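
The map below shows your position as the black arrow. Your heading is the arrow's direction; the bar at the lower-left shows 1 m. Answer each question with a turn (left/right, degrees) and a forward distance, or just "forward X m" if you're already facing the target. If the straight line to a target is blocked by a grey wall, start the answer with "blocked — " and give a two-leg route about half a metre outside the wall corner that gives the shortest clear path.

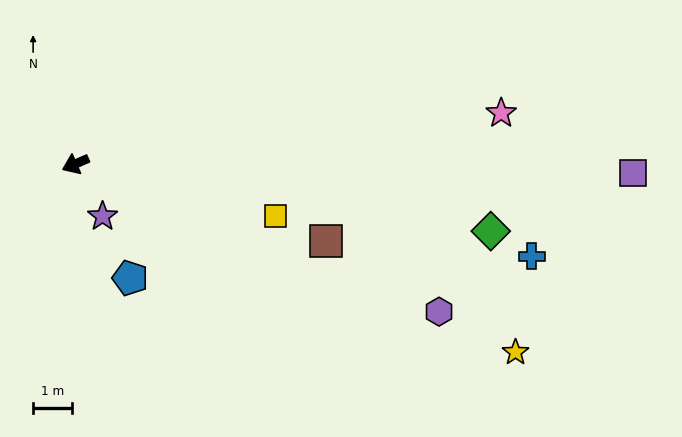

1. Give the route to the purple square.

turn left 155°, forward 14.2 m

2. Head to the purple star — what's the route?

turn left 94°, forward 1.5 m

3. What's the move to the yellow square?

turn left 142°, forward 5.3 m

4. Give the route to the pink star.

turn left 163°, forward 10.9 m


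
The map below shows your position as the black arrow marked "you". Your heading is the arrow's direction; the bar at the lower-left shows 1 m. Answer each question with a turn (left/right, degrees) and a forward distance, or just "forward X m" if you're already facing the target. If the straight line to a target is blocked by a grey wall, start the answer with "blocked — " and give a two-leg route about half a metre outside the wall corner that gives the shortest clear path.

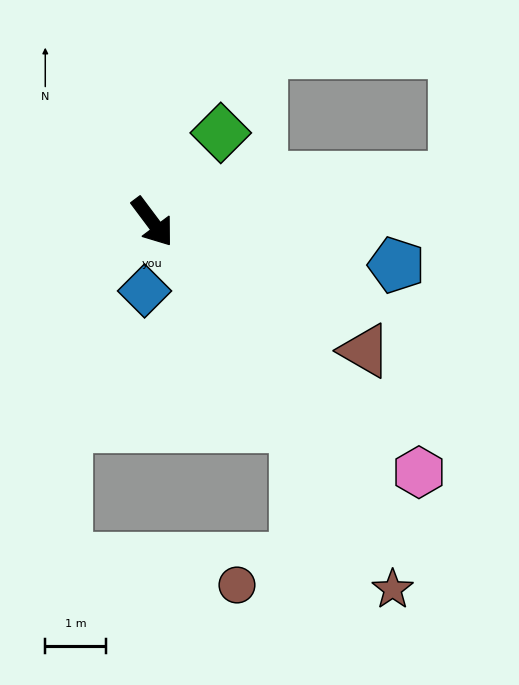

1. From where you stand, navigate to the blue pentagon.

turn left 43°, forward 4.1 m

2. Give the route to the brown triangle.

turn left 22°, forward 4.1 m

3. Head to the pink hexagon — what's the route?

turn left 10°, forward 6.0 m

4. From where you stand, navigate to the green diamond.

turn left 106°, forward 1.9 m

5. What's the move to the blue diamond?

turn right 43°, forward 1.1 m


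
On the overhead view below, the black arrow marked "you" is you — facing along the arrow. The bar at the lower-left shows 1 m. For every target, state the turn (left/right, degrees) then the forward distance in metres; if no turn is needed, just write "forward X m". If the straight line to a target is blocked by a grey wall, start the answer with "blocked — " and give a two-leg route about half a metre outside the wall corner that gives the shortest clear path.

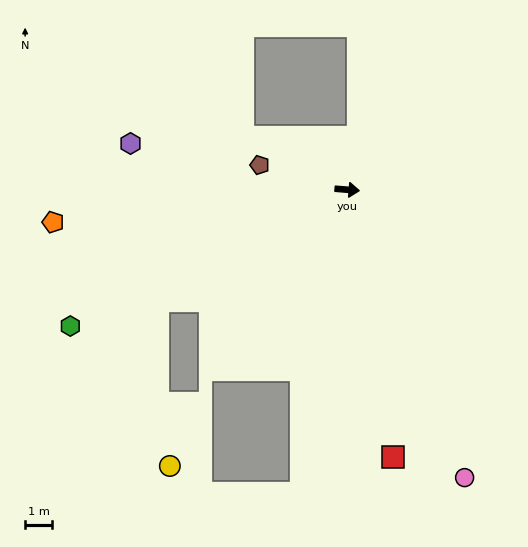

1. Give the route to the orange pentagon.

turn right 169°, forward 11.1 m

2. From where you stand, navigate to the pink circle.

turn right 63°, forward 11.6 m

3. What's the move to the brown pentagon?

turn left 169°, forward 3.4 m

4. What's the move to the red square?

turn right 76°, forward 10.2 m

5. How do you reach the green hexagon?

turn right 149°, forward 11.5 m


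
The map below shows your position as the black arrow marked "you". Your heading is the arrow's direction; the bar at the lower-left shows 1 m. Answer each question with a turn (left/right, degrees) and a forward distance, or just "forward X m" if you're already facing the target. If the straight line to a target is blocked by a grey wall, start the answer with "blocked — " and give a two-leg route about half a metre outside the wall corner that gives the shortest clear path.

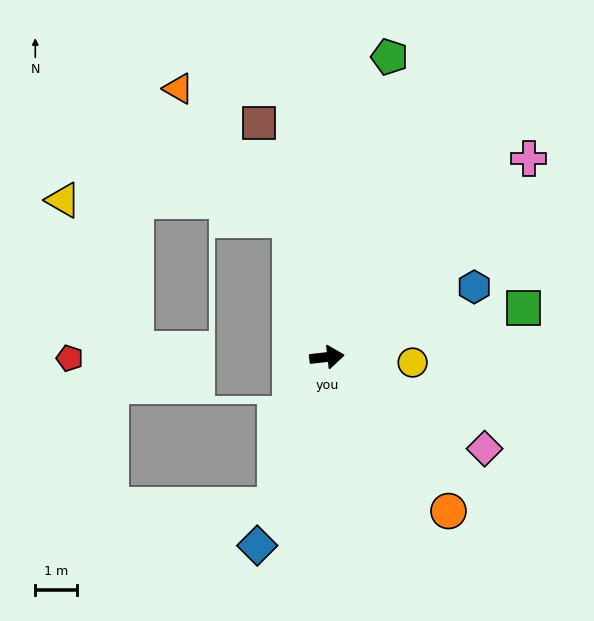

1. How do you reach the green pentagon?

turn left 72°, forward 7.3 m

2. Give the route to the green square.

turn left 8°, forward 4.8 m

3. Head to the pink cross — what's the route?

turn left 38°, forward 6.8 m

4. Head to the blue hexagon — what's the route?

turn left 19°, forward 3.9 m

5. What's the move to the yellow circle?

turn right 10°, forward 2.0 m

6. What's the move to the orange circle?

turn right 58°, forward 4.7 m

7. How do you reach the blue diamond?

turn right 117°, forward 4.8 m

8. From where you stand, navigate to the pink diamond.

turn right 37°, forward 4.3 m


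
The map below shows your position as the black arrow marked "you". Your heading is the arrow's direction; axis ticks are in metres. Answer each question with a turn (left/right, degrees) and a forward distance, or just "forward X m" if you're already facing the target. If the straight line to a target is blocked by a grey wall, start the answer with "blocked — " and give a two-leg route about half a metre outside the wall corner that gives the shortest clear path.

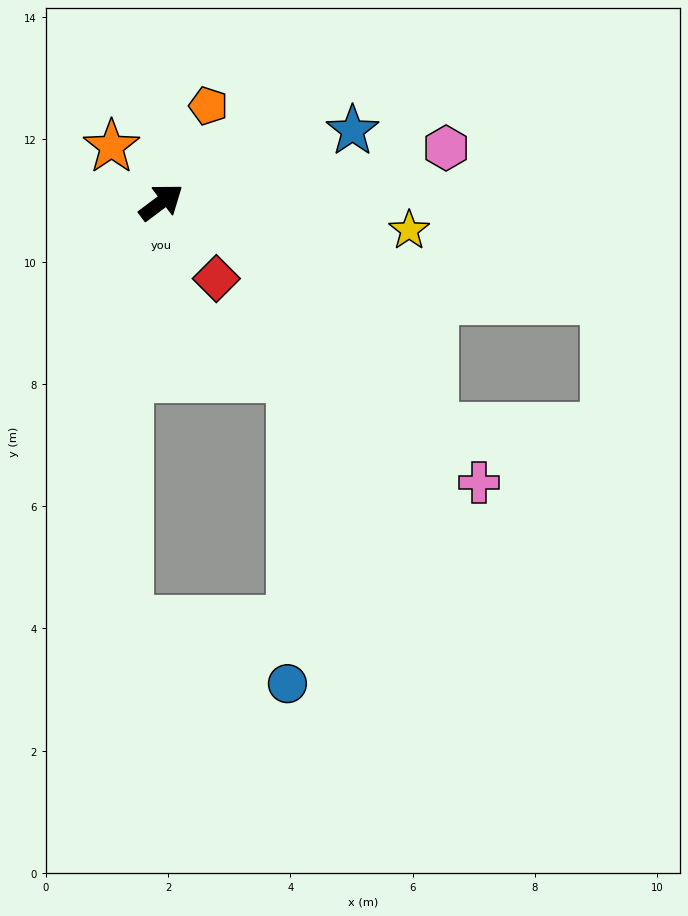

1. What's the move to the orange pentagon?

turn left 27°, forward 1.8 m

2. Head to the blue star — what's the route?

turn right 16°, forward 3.3 m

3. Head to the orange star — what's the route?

turn left 95°, forward 1.2 m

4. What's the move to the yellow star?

turn right 43°, forward 4.1 m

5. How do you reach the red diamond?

turn right 91°, forward 1.5 m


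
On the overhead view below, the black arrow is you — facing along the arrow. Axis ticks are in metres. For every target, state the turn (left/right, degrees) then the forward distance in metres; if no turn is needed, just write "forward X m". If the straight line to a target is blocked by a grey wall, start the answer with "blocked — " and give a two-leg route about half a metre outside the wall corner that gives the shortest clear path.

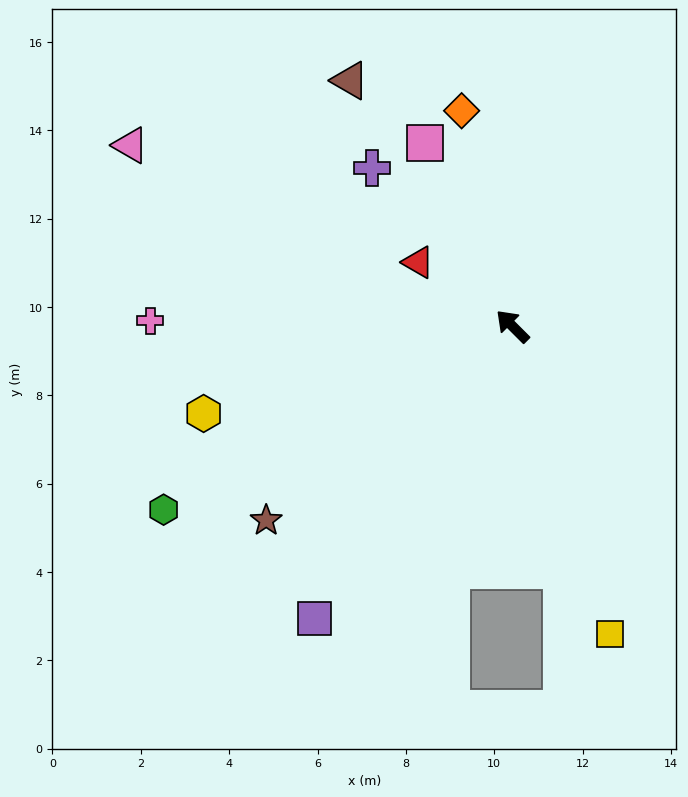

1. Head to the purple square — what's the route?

turn left 101°, forward 8.0 m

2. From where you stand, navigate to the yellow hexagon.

turn left 61°, forward 7.3 m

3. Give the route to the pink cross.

turn left 44°, forward 8.2 m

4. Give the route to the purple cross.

turn right 3°, forward 4.8 m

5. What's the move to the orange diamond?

turn right 32°, forward 5.0 m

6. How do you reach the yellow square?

turn left 153°, forward 7.3 m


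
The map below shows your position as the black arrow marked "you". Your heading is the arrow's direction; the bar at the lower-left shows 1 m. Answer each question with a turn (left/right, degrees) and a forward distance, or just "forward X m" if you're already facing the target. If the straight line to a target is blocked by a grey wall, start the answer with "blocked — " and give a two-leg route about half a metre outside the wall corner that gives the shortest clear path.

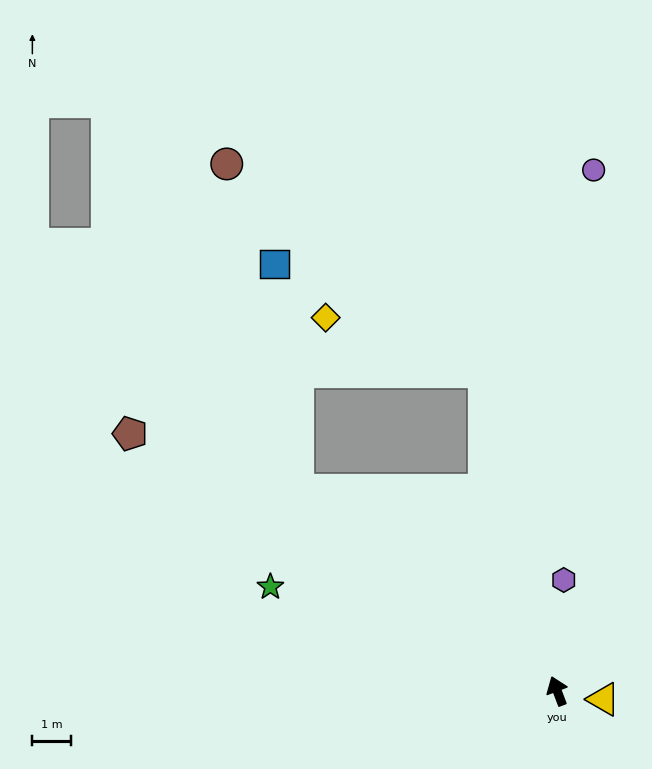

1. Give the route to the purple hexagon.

turn right 24°, forward 2.9 m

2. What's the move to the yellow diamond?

blocked — turn right 8°, forward 8.4 m, then turn left 59°, forward 4.3 m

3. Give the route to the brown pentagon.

turn left 38°, forward 12.8 m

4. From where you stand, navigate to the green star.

turn left 49°, forward 7.8 m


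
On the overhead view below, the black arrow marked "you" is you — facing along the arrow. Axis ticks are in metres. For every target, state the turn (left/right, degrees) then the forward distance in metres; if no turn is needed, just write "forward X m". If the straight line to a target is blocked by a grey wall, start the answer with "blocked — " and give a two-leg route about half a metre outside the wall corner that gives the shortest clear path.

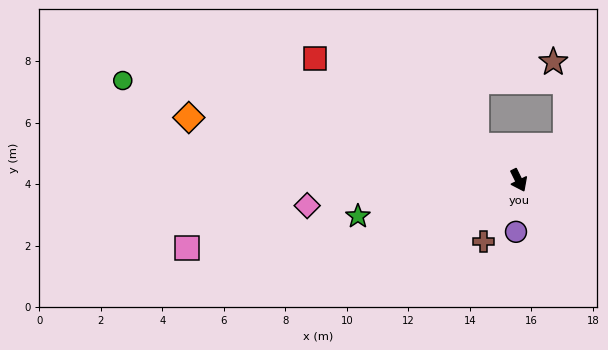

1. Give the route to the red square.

turn right 147°, forward 7.7 m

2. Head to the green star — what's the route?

turn right 104°, forward 5.4 m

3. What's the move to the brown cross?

turn right 56°, forward 2.3 m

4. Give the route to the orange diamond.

turn right 127°, forward 10.9 m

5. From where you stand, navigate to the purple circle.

turn right 29°, forward 1.7 m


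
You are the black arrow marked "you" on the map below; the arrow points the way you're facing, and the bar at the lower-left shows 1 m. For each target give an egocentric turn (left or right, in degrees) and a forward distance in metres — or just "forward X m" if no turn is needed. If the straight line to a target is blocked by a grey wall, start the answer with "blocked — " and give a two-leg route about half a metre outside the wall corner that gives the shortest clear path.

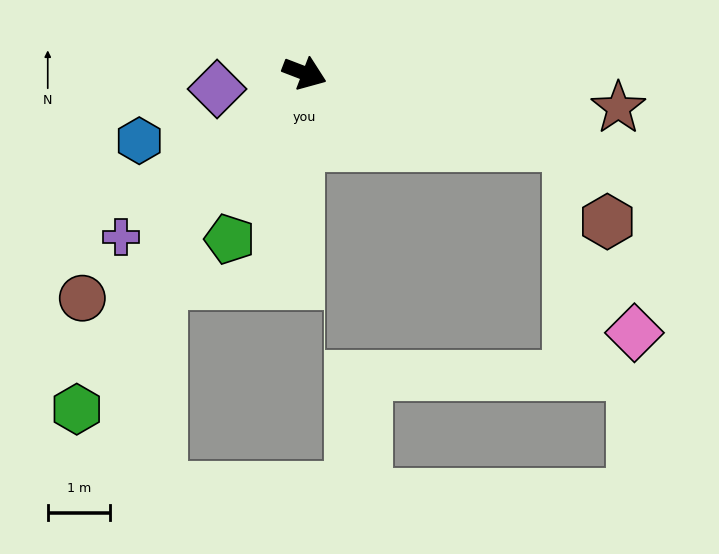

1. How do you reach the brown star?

turn left 15°, forward 5.0 m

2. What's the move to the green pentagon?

turn right 93°, forward 2.9 m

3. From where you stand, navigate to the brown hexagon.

blocked — turn left 6°, forward 4.4 m, then turn right 48°, forward 1.4 m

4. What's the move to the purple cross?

turn right 117°, forward 3.9 m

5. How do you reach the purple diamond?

turn right 149°, forward 1.4 m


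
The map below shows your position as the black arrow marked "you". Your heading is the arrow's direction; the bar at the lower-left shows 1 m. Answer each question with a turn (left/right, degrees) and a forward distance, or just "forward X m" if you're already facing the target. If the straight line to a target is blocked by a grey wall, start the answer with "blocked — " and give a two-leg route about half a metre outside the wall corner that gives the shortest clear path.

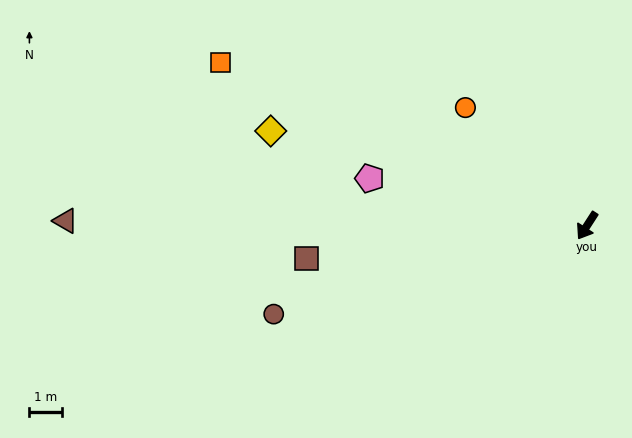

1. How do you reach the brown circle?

turn right 41°, forward 9.8 m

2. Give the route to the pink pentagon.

turn right 69°, forward 6.7 m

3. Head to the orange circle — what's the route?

turn right 101°, forward 5.1 m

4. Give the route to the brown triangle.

turn right 58°, forward 15.8 m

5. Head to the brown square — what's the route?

turn right 51°, forward 8.5 m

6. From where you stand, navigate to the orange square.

turn right 81°, forward 12.1 m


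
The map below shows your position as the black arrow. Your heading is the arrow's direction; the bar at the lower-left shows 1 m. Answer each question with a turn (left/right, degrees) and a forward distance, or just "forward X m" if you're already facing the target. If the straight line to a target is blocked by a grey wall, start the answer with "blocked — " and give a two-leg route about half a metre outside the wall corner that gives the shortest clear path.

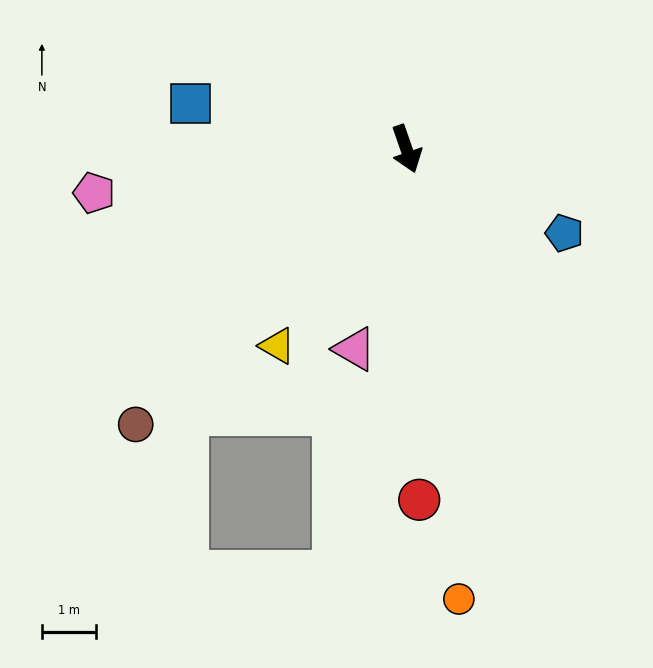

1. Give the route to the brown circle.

turn right 64°, forward 7.1 m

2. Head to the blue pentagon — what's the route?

turn left 43°, forward 3.3 m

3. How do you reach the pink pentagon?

turn right 101°, forward 5.8 m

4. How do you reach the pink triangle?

turn right 34°, forward 3.8 m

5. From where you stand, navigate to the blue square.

turn right 121°, forward 4.0 m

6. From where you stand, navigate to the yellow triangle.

turn right 52°, forward 4.3 m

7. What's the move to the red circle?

turn right 17°, forward 6.4 m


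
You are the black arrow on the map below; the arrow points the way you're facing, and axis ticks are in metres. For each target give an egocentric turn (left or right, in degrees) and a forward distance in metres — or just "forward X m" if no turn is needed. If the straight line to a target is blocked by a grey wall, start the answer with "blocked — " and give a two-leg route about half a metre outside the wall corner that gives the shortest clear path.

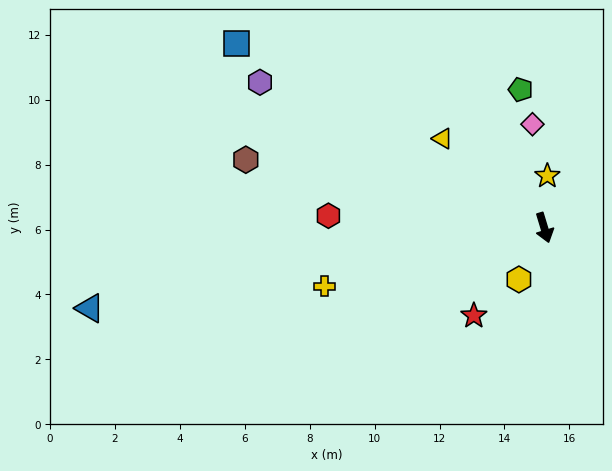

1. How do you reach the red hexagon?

turn right 110°, forward 6.7 m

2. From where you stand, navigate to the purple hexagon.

turn right 134°, forward 9.8 m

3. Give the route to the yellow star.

turn left 160°, forward 1.6 m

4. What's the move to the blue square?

turn right 138°, forward 11.1 m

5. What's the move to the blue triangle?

turn right 97°, forward 14.2 m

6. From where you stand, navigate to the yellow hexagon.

turn right 43°, forward 1.8 m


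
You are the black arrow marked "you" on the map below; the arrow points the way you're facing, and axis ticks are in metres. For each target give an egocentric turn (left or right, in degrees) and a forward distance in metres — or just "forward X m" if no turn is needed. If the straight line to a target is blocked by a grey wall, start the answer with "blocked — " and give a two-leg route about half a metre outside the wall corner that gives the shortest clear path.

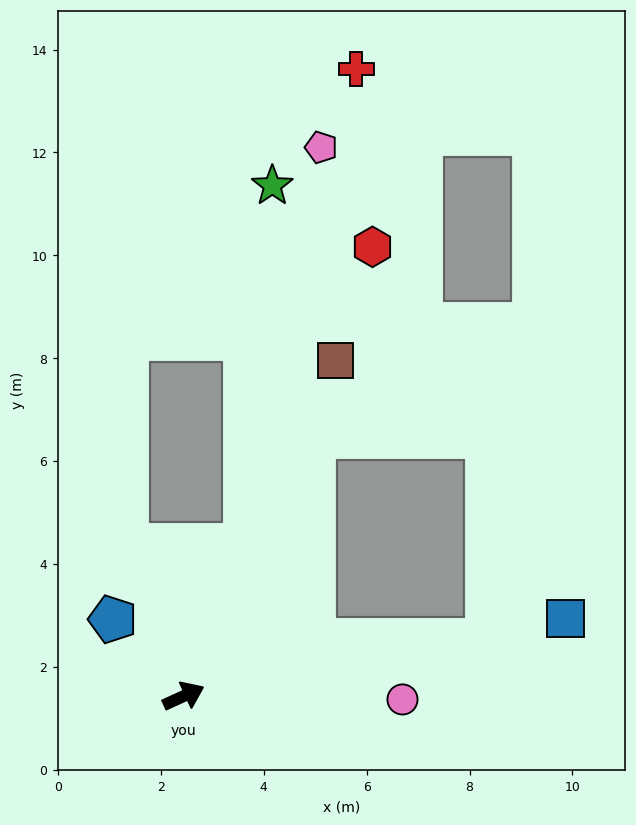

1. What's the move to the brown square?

turn left 41°, forward 7.2 m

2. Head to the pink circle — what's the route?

turn right 25°, forward 4.3 m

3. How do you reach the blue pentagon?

turn left 108°, forward 2.0 m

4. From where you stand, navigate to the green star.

blocked — turn left 43°, forward 3.2 m, then turn left 18°, forward 7.0 m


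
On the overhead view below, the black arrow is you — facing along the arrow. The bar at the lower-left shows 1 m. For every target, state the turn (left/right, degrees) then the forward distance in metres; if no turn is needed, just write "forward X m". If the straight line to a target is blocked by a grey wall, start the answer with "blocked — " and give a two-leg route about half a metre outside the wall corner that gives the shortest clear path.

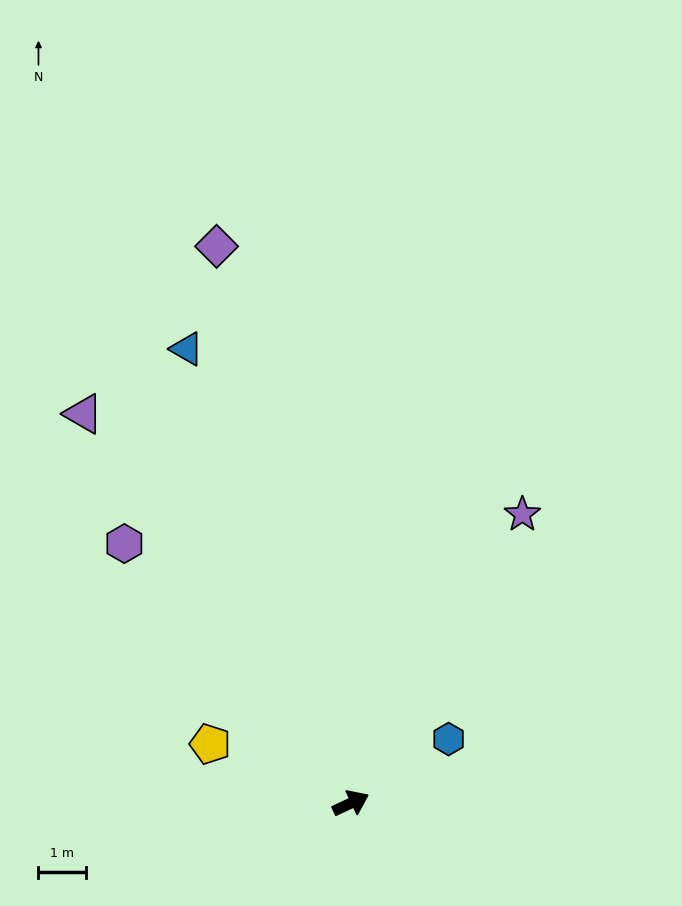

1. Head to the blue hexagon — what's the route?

turn left 8°, forward 2.5 m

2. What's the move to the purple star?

turn left 34°, forward 7.1 m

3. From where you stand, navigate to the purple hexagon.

turn left 106°, forward 7.3 m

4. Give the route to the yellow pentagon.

turn left 132°, forward 3.2 m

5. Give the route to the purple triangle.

turn left 99°, forward 10.0 m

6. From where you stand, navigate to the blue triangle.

turn left 85°, forward 10.2 m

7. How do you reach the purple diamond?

turn left 78°, forward 12.1 m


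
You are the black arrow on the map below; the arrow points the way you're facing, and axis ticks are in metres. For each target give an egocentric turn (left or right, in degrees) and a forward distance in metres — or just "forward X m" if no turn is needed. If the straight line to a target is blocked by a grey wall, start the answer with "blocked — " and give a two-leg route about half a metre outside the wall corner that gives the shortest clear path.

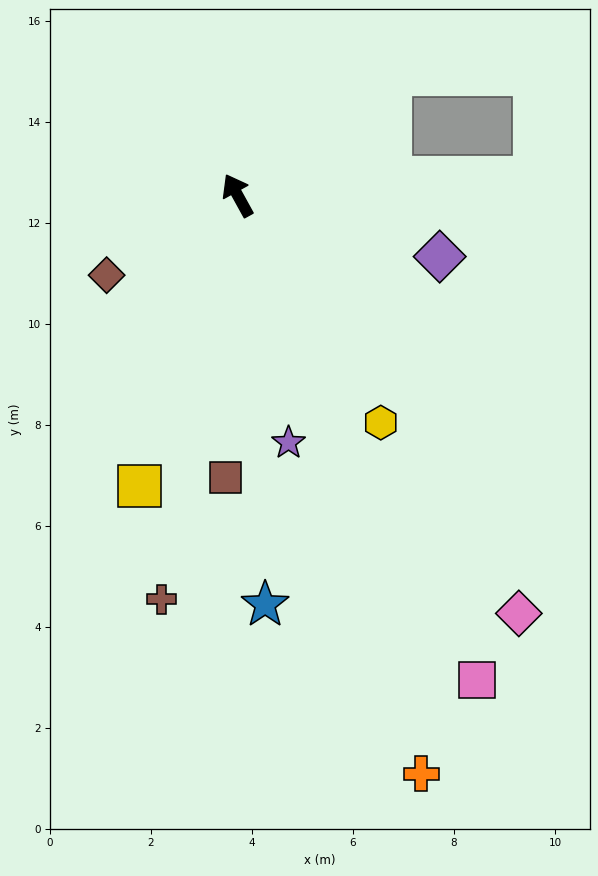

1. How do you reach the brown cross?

turn left 140°, forward 8.1 m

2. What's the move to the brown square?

turn left 149°, forward 5.6 m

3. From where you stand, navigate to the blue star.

turn left 155°, forward 8.1 m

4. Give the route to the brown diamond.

turn left 92°, forward 3.0 m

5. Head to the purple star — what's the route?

turn left 163°, forward 5.0 m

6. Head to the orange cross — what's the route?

turn left 169°, forward 12.0 m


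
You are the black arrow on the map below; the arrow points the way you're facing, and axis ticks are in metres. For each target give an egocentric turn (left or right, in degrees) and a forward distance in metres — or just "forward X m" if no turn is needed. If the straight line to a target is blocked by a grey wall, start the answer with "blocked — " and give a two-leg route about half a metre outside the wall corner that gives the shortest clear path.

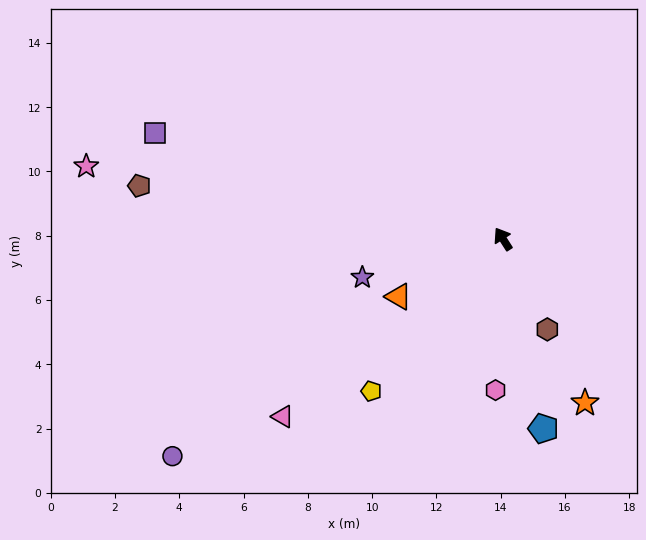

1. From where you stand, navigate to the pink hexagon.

turn left 145°, forward 4.7 m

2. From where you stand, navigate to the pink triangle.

turn left 96°, forward 8.8 m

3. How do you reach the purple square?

turn left 40°, forward 11.3 m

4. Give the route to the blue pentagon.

turn left 159°, forward 6.0 m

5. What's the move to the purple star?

turn left 73°, forward 4.5 m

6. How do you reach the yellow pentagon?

turn left 107°, forward 6.3 m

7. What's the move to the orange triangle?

turn left 86°, forward 3.7 m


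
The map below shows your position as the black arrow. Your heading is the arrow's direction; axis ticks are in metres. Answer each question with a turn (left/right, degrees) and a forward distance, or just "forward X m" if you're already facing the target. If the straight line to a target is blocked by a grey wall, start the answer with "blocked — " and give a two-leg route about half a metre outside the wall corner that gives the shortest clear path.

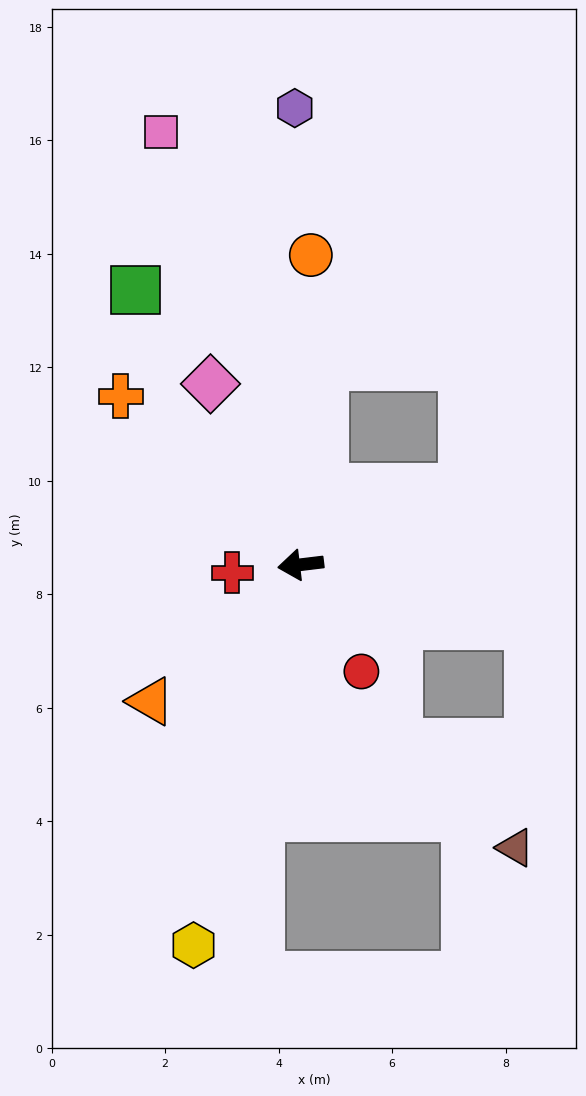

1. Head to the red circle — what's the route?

turn left 113°, forward 2.2 m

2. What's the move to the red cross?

forward 1.2 m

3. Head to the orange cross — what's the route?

turn right 50°, forward 4.3 m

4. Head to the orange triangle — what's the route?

turn left 35°, forward 3.6 m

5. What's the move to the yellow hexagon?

turn left 67°, forward 7.0 m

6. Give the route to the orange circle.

turn right 99°, forward 5.5 m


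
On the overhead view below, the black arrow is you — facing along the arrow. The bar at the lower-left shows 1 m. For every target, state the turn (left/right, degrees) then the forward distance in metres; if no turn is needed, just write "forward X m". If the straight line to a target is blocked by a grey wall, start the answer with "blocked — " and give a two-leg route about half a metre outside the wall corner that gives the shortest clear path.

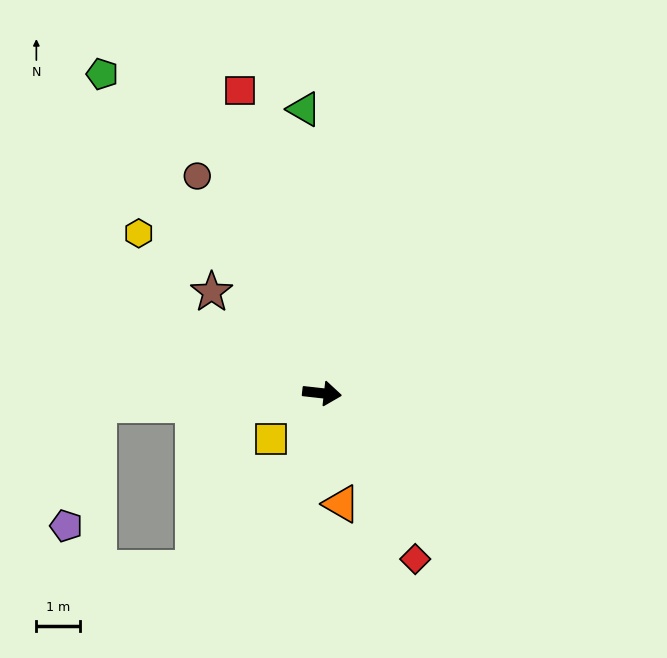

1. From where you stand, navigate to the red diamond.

turn right 54°, forward 4.3 m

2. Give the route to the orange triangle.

turn right 74°, forward 2.6 m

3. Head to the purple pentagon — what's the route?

blocked — turn right 171°, forward 5.1 m, then turn left 73°, forward 2.9 m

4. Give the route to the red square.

turn left 112°, forward 7.2 m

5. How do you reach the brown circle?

turn left 126°, forward 5.7 m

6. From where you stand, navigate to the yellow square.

turn right 132°, forward 1.6 m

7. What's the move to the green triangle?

turn left 100°, forward 6.5 m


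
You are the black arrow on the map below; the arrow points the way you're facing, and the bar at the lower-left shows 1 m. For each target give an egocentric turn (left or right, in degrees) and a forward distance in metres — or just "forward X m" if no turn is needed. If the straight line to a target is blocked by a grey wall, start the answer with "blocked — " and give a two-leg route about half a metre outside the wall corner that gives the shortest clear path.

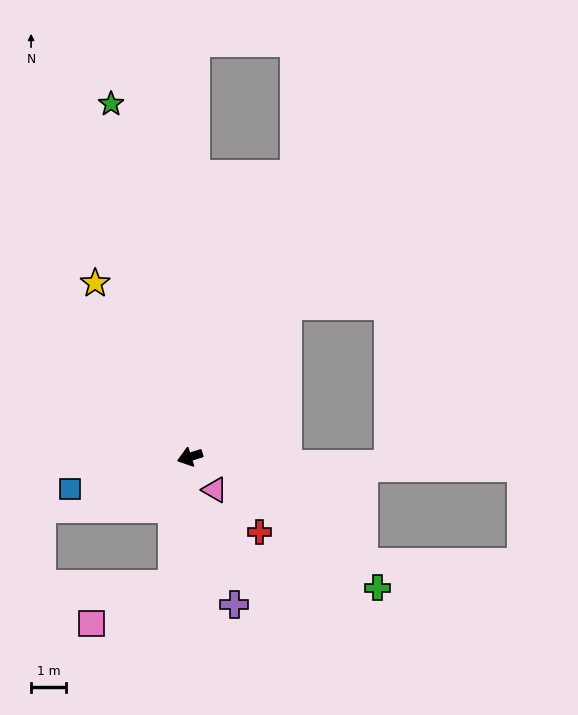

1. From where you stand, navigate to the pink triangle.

turn left 109°, forward 1.2 m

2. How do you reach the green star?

turn right 95°, forward 10.2 m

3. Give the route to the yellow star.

turn right 79°, forward 5.6 m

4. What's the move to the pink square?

blocked — turn left 65°, forward 3.7 m, then turn right 58°, forward 2.5 m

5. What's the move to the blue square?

turn right 3°, forward 3.5 m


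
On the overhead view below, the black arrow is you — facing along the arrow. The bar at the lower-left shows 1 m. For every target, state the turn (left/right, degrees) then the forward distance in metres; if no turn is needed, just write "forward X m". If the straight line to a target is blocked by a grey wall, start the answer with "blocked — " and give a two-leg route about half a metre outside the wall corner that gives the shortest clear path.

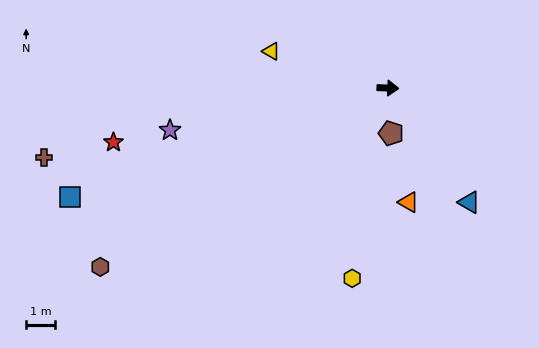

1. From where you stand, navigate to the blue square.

turn right 159°, forward 11.8 m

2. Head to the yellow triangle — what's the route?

turn left 165°, forward 4.3 m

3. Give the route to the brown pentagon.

turn right 84°, forward 1.6 m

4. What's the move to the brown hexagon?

turn right 146°, forward 11.9 m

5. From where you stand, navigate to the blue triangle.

turn right 52°, forward 4.9 m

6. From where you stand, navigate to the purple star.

turn right 167°, forward 7.8 m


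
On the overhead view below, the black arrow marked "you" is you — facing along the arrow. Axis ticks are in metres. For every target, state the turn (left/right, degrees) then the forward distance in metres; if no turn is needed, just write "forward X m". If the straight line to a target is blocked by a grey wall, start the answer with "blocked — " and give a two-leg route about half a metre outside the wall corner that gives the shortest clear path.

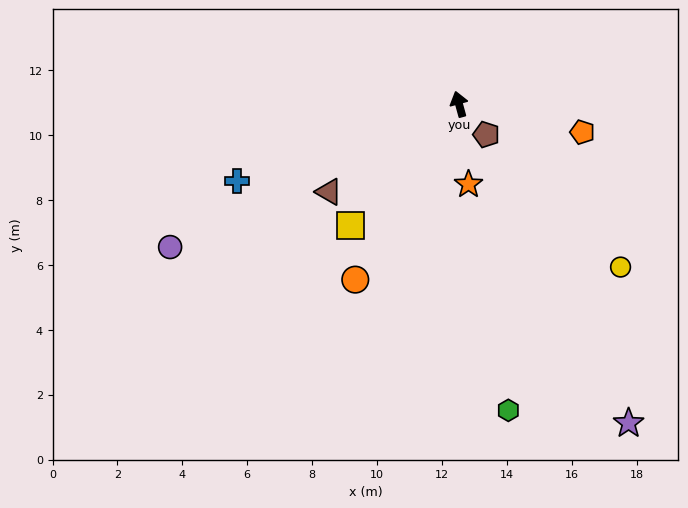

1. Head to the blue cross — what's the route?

turn left 94°, forward 7.2 m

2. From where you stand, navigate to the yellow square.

turn left 123°, forward 5.0 m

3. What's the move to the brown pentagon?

turn right 153°, forward 1.3 m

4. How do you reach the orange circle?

turn left 134°, forward 6.3 m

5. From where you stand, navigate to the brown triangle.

turn left 109°, forward 4.8 m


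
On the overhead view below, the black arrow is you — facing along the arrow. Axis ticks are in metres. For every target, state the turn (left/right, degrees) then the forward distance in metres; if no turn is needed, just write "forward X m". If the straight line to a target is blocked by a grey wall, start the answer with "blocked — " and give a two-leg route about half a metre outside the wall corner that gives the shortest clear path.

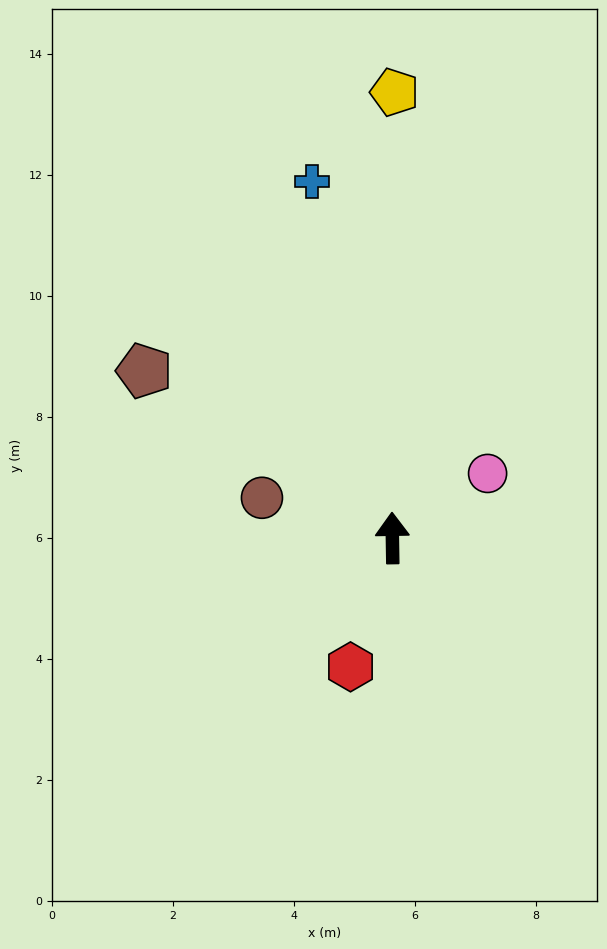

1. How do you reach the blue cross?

turn left 12°, forward 6.0 m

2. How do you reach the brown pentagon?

turn left 55°, forward 4.9 m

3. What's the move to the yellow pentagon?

forward 7.4 m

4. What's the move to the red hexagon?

turn left 161°, forward 2.2 m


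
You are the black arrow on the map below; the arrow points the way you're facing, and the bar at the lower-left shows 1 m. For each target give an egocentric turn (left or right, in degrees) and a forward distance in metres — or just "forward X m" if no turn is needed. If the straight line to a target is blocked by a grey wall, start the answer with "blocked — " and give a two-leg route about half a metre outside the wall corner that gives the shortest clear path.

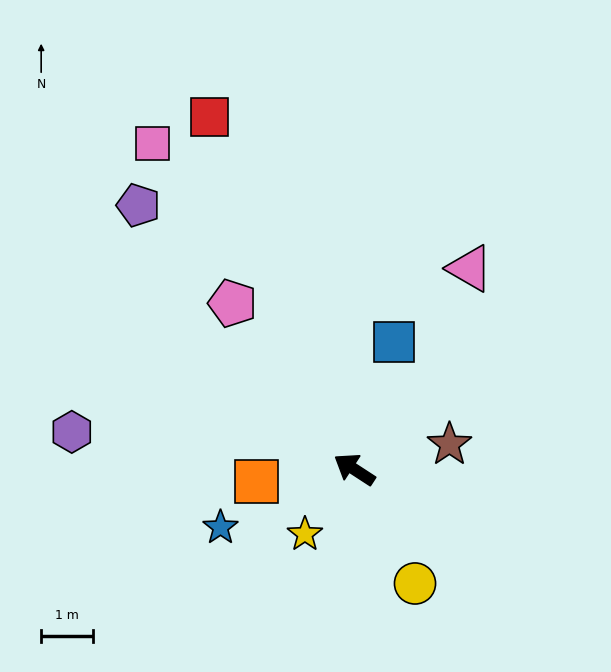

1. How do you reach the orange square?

turn left 40°, forward 1.9 m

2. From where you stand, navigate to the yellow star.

turn left 86°, forward 1.6 m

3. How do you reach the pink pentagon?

turn right 21°, forward 4.0 m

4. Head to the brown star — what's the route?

turn right 132°, forward 1.9 m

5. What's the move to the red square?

turn right 35°, forward 7.3 m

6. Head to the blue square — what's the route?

turn right 74°, forward 2.6 m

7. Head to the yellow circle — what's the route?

turn left 151°, forward 2.5 m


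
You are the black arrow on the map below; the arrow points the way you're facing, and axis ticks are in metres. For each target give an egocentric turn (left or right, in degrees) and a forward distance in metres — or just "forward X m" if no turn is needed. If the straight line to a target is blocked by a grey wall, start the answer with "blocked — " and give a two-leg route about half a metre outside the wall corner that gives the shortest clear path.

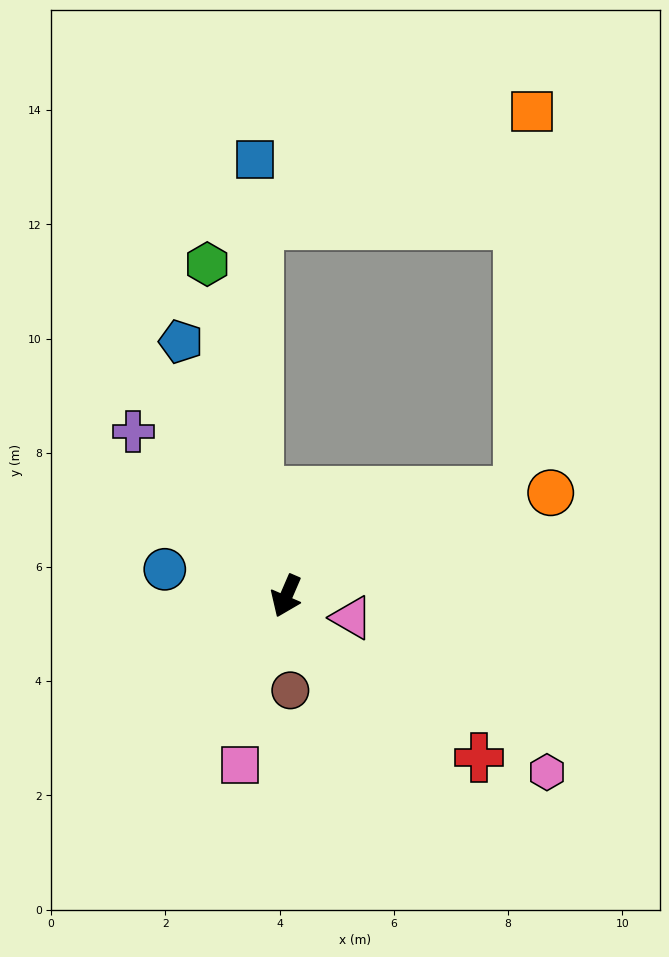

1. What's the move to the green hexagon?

turn right 143°, forward 6.0 m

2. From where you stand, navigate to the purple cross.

turn right 114°, forward 3.9 m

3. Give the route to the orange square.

blocked — turn left 138°, forward 4.5 m, then turn left 63°, forward 6.6 m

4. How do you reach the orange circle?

turn left 135°, forward 5.0 m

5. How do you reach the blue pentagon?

turn right 134°, forward 4.8 m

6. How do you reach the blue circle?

turn right 79°, forward 2.2 m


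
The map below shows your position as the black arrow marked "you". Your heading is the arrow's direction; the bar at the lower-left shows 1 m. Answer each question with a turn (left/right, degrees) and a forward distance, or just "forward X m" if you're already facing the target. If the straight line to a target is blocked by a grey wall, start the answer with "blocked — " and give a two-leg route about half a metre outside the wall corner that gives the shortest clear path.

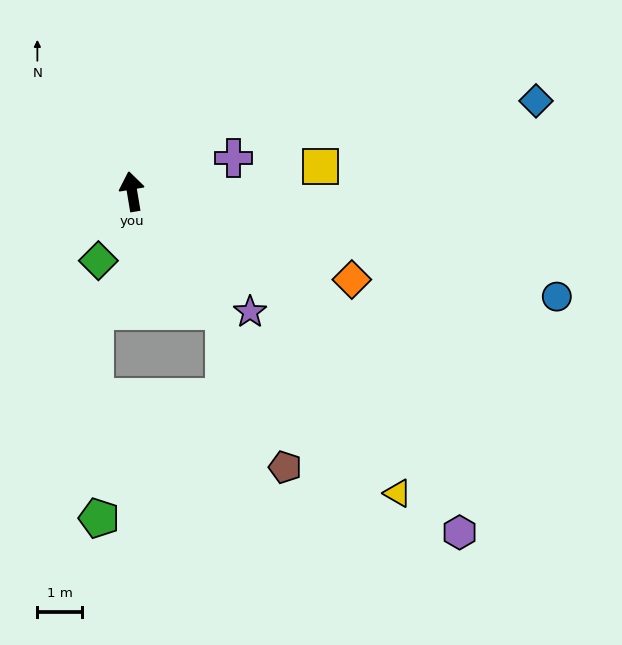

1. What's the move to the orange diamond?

turn right 121°, forward 5.3 m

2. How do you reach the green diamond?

turn left 145°, forward 1.7 m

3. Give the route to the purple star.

turn right 145°, forward 3.8 m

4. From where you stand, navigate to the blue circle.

turn right 113°, forward 9.8 m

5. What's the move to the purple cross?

turn right 81°, forward 2.4 m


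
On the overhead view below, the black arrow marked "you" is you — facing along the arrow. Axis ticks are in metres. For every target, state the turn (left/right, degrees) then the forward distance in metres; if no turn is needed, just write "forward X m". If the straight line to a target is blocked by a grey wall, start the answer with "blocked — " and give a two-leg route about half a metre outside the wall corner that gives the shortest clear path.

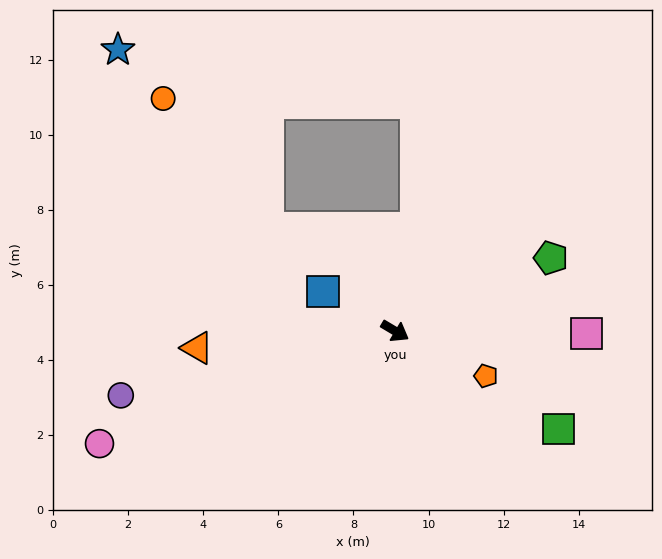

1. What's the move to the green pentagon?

turn left 56°, forward 4.6 m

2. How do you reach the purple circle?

turn right 136°, forward 7.5 m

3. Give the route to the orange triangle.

turn right 144°, forward 5.3 m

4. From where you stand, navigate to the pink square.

turn left 30°, forward 5.1 m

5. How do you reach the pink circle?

turn right 128°, forward 8.4 m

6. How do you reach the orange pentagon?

turn left 4°, forward 2.7 m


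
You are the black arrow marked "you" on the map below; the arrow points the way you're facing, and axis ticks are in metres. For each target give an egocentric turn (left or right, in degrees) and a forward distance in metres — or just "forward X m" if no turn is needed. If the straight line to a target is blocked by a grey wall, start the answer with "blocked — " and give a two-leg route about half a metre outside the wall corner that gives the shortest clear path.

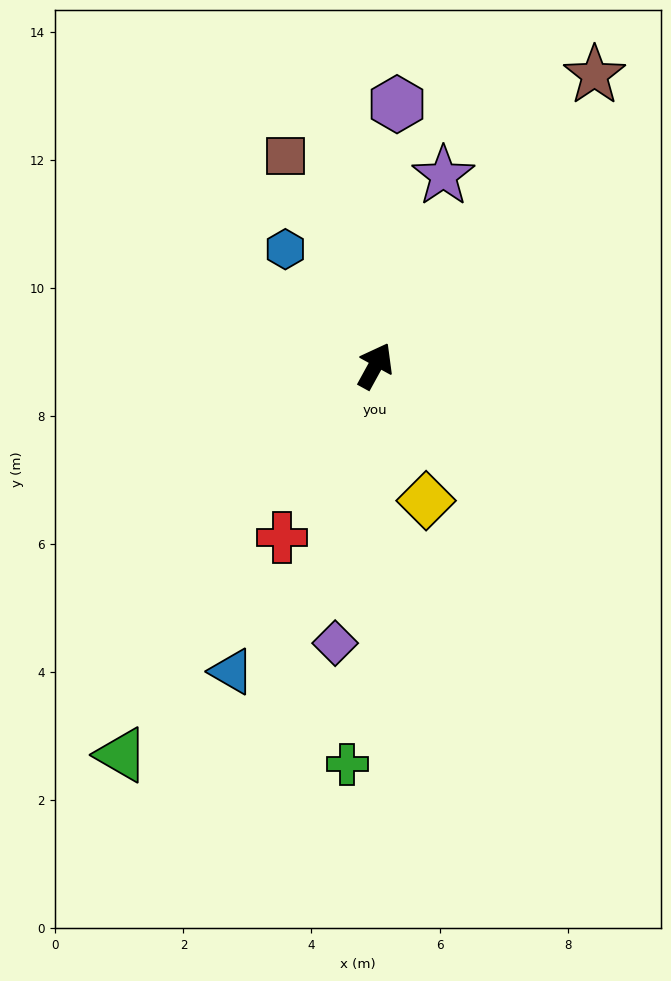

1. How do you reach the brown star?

turn right 8°, forward 5.7 m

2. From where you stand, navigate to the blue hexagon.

turn left 66°, forward 2.3 m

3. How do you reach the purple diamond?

turn right 159°, forward 4.4 m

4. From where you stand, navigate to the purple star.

turn left 9°, forward 3.2 m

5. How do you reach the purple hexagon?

turn left 24°, forward 4.1 m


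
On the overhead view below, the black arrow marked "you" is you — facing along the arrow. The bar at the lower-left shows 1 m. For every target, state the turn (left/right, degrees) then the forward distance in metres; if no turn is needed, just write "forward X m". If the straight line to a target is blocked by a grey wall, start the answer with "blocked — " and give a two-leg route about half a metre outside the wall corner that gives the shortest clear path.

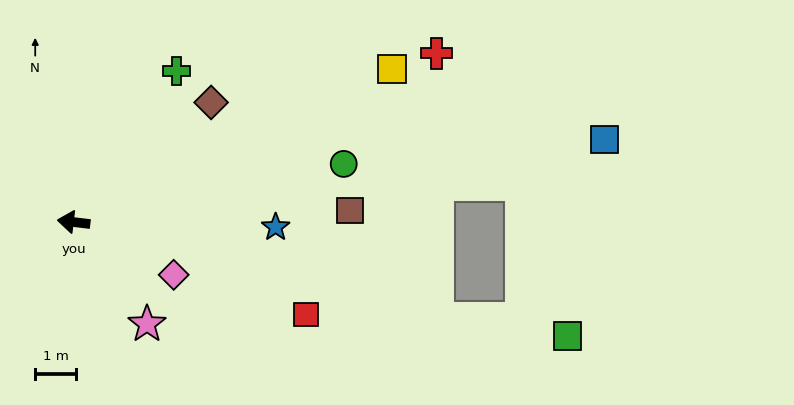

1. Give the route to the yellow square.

turn right 147°, forward 8.6 m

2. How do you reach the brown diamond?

turn right 132°, forward 4.5 m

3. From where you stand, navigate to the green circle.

turn right 161°, forward 6.7 m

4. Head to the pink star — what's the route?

turn left 133°, forward 3.1 m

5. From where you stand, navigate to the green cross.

turn right 117°, forward 4.5 m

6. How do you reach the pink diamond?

turn left 159°, forward 2.8 m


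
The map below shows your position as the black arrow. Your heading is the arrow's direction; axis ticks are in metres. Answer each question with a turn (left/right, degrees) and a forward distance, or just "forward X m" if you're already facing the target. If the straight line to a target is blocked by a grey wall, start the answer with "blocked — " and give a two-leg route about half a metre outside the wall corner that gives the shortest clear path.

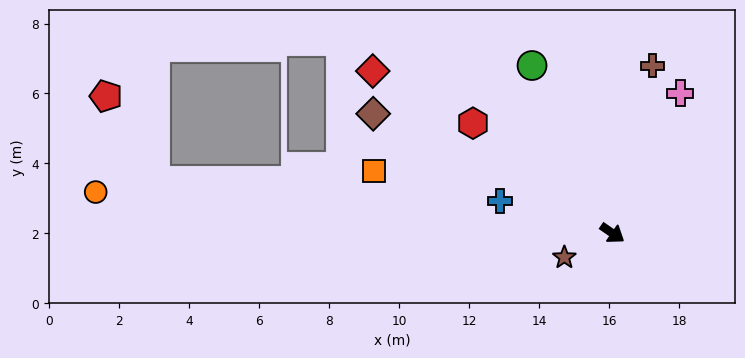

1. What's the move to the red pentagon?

blocked — turn right 152°, forward 13.2 m, then turn right 53°, forward 2.8 m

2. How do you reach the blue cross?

turn right 161°, forward 3.3 m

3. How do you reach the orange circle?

turn right 150°, forward 14.8 m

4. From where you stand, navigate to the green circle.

turn left 150°, forward 5.3 m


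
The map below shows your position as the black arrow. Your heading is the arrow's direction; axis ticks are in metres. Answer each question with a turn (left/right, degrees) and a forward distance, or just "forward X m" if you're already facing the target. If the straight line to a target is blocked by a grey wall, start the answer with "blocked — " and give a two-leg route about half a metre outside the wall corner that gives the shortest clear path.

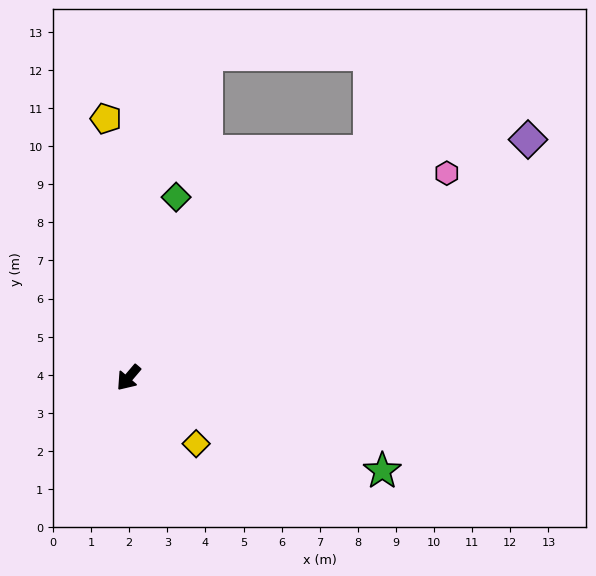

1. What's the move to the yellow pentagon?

turn right 135°, forward 6.8 m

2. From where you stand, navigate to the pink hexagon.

turn left 163°, forward 9.9 m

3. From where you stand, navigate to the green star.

turn left 110°, forward 7.1 m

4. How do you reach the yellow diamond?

turn left 86°, forward 2.5 m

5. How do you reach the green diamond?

turn right 154°, forward 4.9 m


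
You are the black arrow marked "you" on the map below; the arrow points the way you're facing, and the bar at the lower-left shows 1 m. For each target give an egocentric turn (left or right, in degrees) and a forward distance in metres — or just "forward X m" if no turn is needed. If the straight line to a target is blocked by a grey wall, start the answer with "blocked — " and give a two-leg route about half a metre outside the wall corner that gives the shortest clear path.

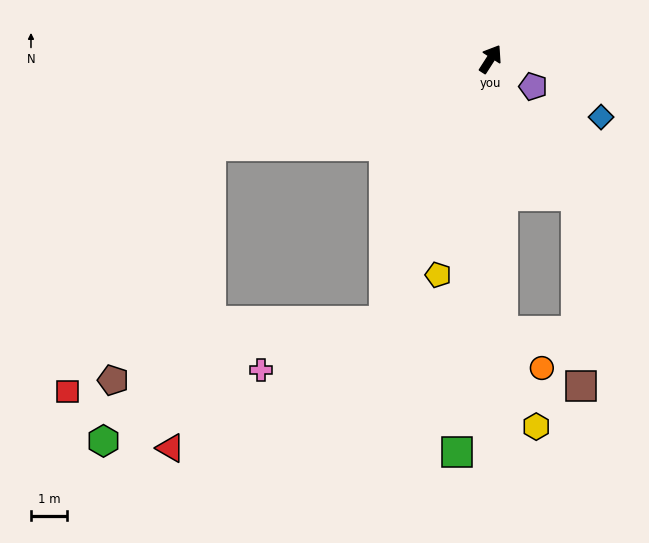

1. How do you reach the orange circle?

blocked — turn right 145°, forward 7.6 m, then turn left 44°, forward 1.5 m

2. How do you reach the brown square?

blocked — turn right 115°, forward 4.5 m, then turn right 31°, forward 5.3 m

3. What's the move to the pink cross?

blocked — turn right 169°, forward 7.8 m, then turn right 47°, forward 3.7 m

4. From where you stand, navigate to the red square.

blocked — turn left 140°, forward 8.1 m, then turn left 42°, forward 7.9 m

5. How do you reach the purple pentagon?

turn right 90°, forward 1.4 m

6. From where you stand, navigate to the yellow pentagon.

turn right 161°, forward 6.2 m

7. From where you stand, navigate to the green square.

turn right 152°, forward 10.9 m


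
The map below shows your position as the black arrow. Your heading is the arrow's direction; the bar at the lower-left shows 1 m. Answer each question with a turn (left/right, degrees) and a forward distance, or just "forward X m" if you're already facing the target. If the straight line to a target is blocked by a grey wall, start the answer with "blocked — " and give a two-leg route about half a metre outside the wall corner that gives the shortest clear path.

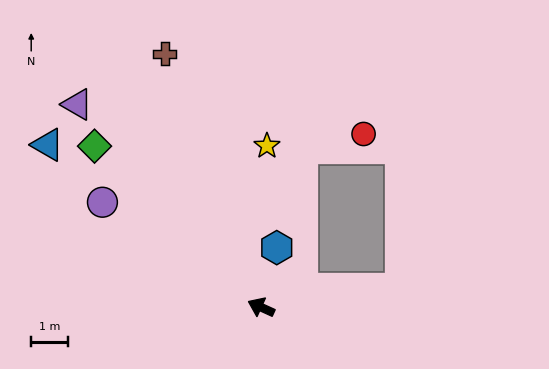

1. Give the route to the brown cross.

turn right 45°, forward 7.3 m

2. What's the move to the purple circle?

turn right 9°, forward 5.1 m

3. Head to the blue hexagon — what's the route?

turn right 80°, forward 1.7 m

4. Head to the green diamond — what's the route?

turn right 20°, forward 6.2 m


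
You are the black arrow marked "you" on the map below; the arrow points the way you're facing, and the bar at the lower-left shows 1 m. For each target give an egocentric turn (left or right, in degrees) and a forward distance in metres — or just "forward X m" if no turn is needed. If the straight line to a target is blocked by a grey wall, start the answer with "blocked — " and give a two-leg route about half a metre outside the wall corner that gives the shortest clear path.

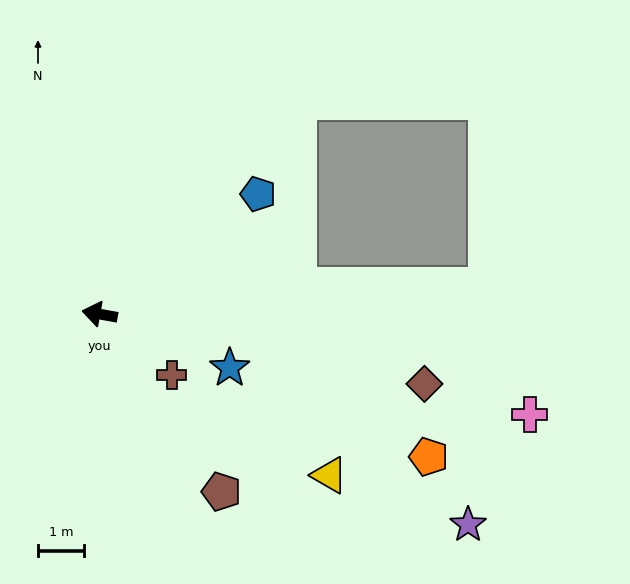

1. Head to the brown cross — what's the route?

turn left 150°, forward 2.0 m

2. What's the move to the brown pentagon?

turn left 135°, forward 4.7 m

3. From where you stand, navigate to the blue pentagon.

turn right 133°, forward 4.3 m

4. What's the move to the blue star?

turn left 168°, forward 3.0 m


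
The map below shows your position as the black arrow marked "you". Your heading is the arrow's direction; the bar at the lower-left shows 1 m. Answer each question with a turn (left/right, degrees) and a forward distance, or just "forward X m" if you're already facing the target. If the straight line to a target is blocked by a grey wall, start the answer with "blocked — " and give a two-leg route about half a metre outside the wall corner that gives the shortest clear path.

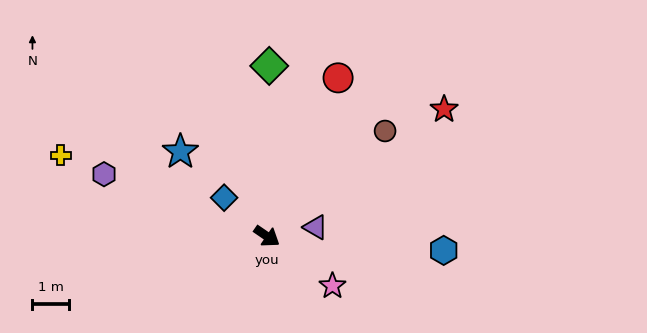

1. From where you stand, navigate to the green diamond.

turn left 124°, forward 4.7 m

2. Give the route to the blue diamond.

turn left 172°, forward 1.6 m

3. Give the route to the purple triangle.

turn left 45°, forward 1.4 m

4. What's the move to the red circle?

turn left 100°, forward 4.8 m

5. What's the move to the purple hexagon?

turn right 166°, forward 4.8 m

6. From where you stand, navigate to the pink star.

turn right 3°, forward 2.3 m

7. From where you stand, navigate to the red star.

turn left 70°, forward 6.0 m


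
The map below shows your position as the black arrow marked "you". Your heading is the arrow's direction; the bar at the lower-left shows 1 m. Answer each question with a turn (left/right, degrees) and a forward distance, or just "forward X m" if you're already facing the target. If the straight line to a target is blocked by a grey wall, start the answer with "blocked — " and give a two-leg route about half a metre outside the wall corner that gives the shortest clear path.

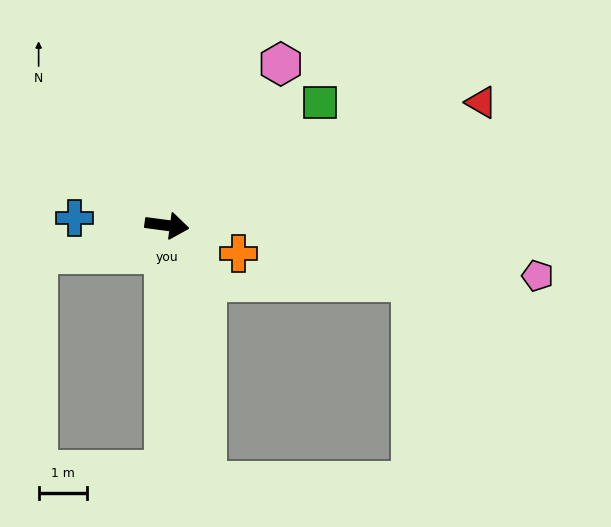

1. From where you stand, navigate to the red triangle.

turn left 29°, forward 7.0 m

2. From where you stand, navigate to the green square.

turn left 46°, forward 4.1 m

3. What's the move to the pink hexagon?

turn left 62°, forward 4.1 m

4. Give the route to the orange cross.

turn right 14°, forward 1.6 m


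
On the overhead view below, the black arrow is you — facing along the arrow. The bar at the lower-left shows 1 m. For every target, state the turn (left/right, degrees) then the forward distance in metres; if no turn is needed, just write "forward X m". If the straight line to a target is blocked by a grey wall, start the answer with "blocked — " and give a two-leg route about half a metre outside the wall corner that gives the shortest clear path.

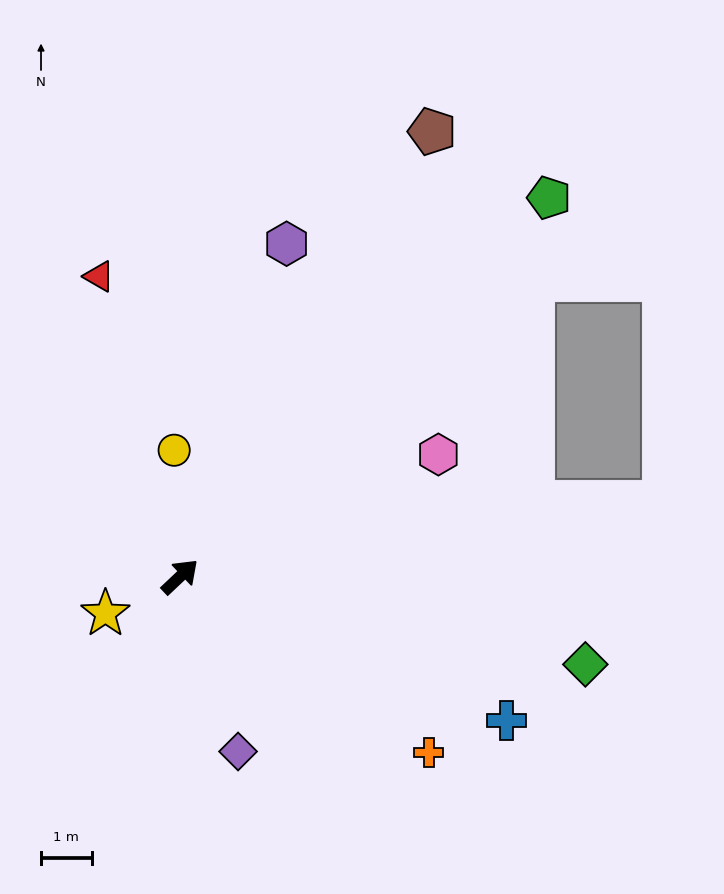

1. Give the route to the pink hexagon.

turn right 18°, forward 5.7 m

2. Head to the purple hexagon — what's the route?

turn left 29°, forward 6.9 m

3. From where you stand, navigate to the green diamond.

turn right 56°, forward 8.2 m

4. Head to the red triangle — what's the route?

turn left 62°, forward 6.2 m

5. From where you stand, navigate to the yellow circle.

turn left 49°, forward 2.5 m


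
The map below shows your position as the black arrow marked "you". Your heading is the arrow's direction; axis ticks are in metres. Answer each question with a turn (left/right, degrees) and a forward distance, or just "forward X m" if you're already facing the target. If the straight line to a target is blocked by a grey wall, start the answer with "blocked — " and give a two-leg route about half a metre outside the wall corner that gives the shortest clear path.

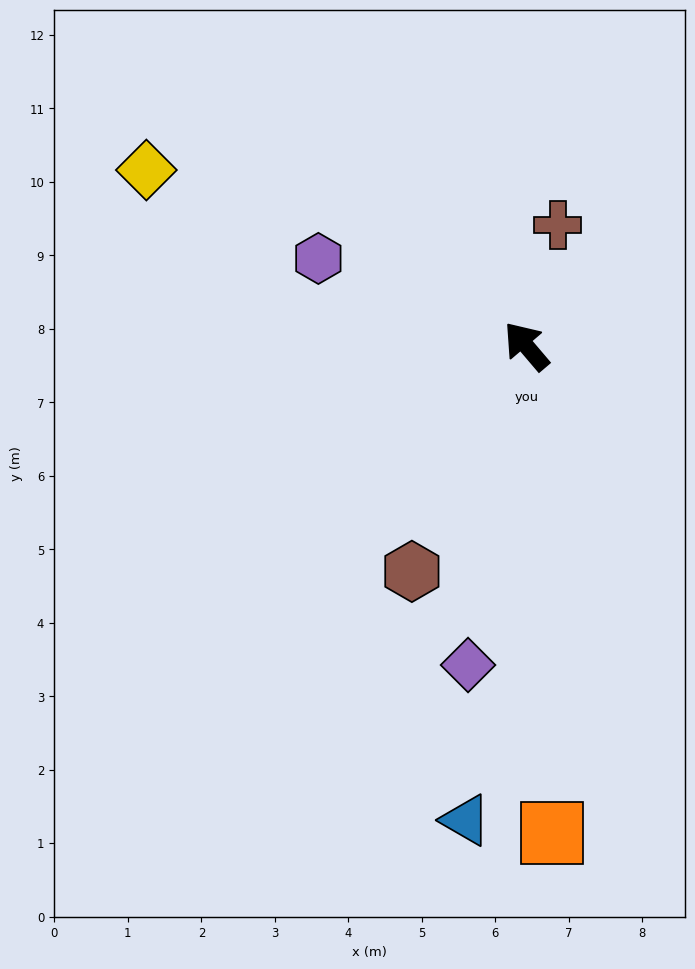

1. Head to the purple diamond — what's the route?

turn left 129°, forward 4.4 m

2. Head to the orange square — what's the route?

turn left 143°, forward 6.6 m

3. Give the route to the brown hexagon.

turn left 113°, forward 3.4 m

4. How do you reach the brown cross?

turn right 55°, forward 1.7 m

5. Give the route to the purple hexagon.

turn left 27°, forward 3.1 m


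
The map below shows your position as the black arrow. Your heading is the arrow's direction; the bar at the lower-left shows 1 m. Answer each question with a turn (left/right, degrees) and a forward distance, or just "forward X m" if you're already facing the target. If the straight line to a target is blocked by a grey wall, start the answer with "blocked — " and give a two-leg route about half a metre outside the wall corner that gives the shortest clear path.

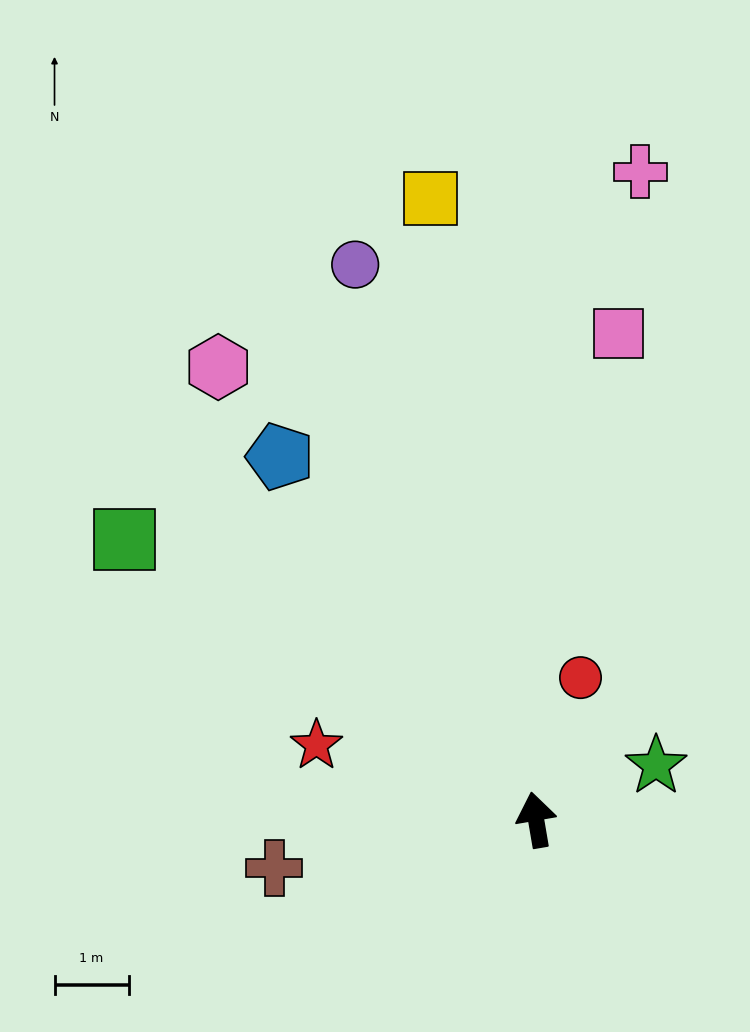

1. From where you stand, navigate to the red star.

turn left 62°, forward 3.1 m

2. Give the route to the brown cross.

turn left 91°, forward 3.6 m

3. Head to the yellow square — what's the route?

forward 8.5 m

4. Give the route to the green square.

turn left 46°, forward 6.7 m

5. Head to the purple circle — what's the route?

turn left 8°, forward 7.9 m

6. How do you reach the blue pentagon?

turn left 26°, forward 6.0 m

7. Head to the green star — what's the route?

turn right 75°, forward 1.8 m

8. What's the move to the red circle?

turn right 27°, forward 2.0 m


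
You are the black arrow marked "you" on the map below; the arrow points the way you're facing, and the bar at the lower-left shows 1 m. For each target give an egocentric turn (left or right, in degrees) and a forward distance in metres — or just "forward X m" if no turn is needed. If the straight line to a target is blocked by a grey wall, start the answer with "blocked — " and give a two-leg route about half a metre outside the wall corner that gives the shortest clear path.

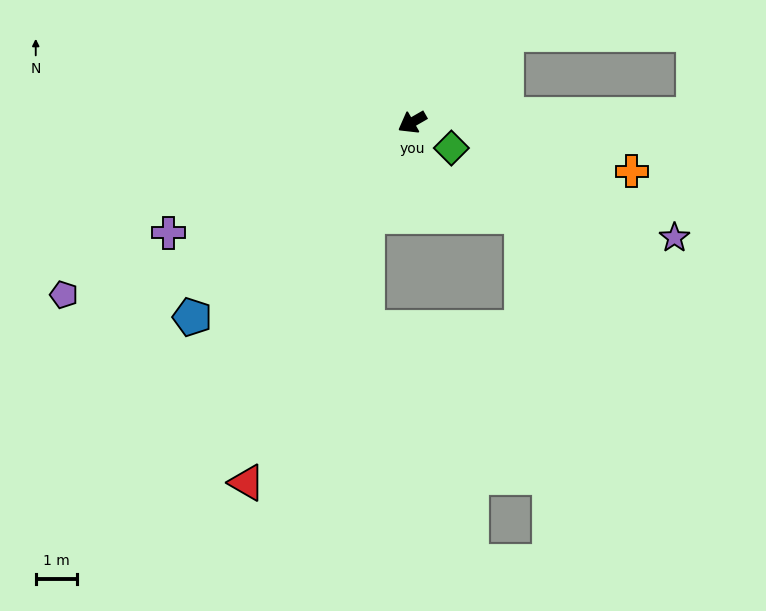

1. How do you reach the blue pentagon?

turn left 12°, forward 7.2 m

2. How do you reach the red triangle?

turn left 35°, forward 9.7 m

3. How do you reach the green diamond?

turn left 117°, forward 1.1 m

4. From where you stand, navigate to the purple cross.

turn right 5°, forward 6.5 m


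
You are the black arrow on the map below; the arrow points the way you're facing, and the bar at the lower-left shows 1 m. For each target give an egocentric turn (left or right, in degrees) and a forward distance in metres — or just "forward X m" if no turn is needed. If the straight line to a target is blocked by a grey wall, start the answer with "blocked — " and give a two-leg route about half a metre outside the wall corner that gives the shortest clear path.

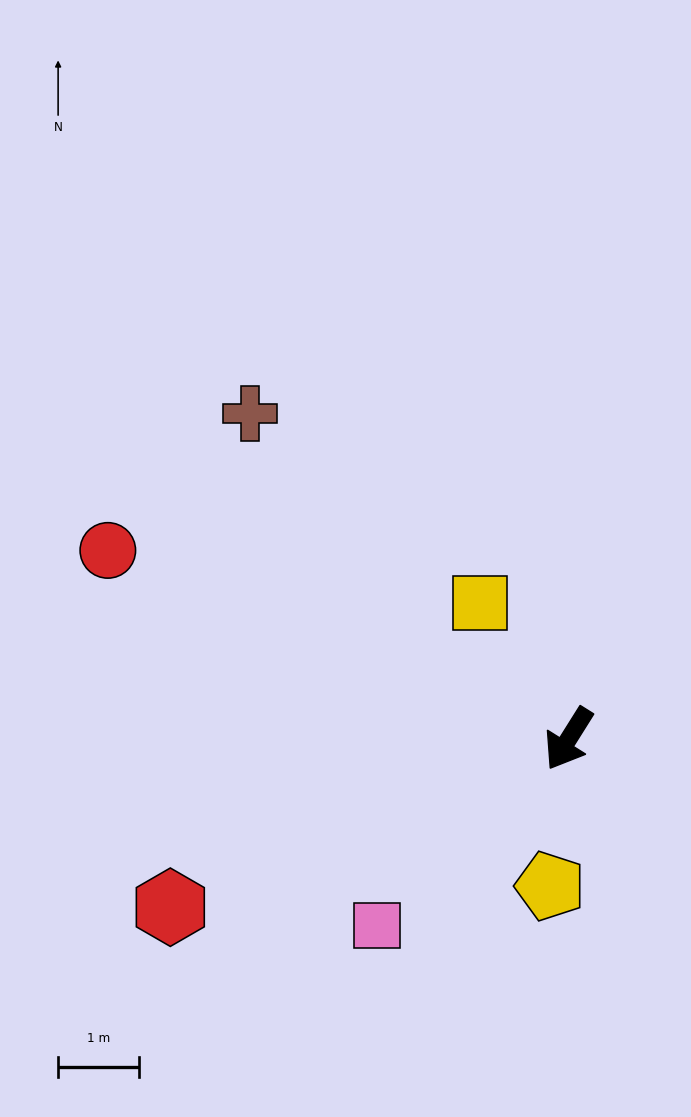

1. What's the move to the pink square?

turn right 14°, forward 3.3 m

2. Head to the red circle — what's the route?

turn right 80°, forward 6.2 m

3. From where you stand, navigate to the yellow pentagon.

turn left 25°, forward 1.8 m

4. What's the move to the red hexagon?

turn right 35°, forward 5.3 m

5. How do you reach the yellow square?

turn right 115°, forward 2.0 m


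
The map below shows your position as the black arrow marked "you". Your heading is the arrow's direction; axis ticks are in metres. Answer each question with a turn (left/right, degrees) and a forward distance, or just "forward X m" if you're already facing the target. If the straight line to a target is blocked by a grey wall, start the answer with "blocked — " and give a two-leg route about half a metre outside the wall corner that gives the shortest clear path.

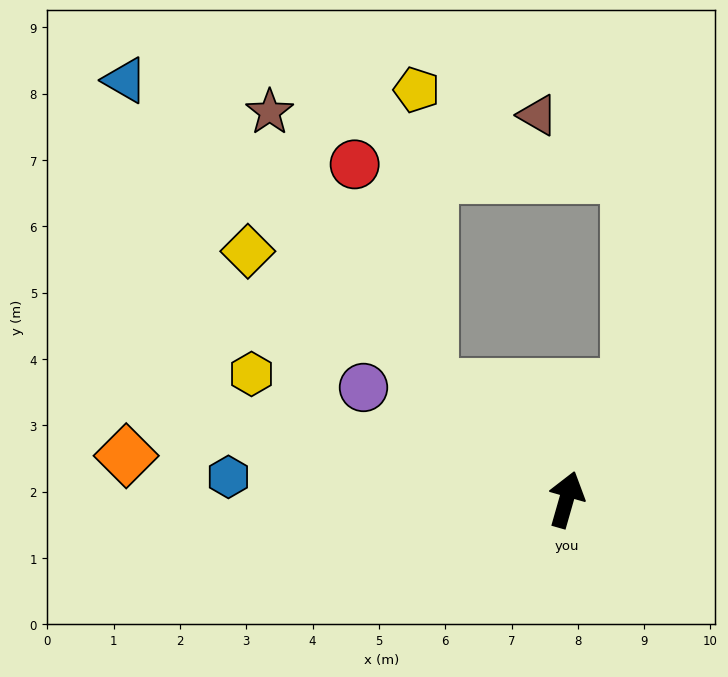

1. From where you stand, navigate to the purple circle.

turn left 77°, forward 3.5 m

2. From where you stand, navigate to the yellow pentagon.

blocked — turn left 66°, forward 2.7 m, then turn right 47°, forward 4.5 m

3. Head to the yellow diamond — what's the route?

turn left 68°, forward 6.1 m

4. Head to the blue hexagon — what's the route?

turn left 102°, forward 5.1 m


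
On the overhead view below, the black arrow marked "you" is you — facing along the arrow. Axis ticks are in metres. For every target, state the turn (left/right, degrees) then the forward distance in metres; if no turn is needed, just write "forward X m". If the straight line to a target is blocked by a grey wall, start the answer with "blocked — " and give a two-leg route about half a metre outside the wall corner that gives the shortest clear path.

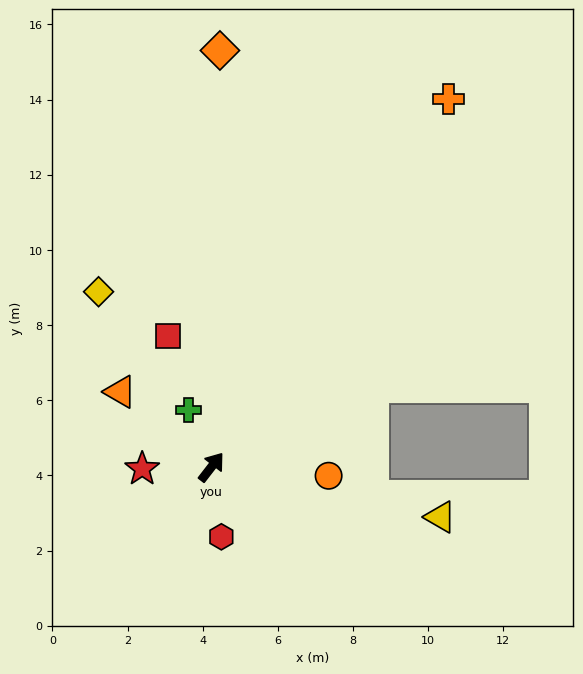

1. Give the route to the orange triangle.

turn left 88°, forward 3.1 m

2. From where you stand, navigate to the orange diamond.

turn left 37°, forward 11.1 m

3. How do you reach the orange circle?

turn right 57°, forward 3.1 m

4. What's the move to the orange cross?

turn left 5°, forward 11.6 m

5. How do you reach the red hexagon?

turn right 134°, forward 1.9 m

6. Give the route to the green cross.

turn left 60°, forward 1.6 m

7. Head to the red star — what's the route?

turn left 129°, forward 1.8 m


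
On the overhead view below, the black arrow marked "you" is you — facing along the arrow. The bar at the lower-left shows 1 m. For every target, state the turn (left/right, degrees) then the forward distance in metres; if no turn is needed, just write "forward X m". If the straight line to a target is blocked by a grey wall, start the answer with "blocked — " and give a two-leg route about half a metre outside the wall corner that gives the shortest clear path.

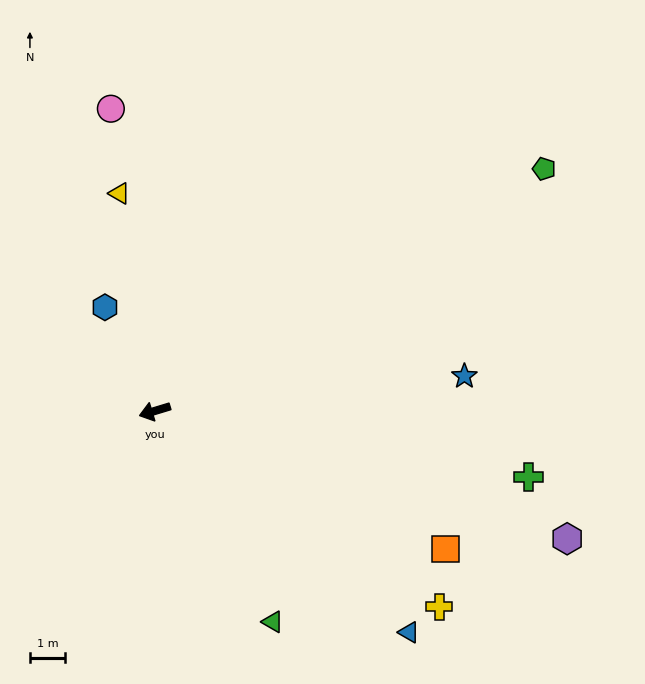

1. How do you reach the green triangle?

turn left 102°, forward 6.9 m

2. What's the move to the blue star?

turn left 170°, forward 8.9 m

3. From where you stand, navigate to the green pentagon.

turn right 165°, forward 13.2 m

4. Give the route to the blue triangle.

turn left 122°, forward 9.7 m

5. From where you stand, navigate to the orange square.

turn left 138°, forward 9.2 m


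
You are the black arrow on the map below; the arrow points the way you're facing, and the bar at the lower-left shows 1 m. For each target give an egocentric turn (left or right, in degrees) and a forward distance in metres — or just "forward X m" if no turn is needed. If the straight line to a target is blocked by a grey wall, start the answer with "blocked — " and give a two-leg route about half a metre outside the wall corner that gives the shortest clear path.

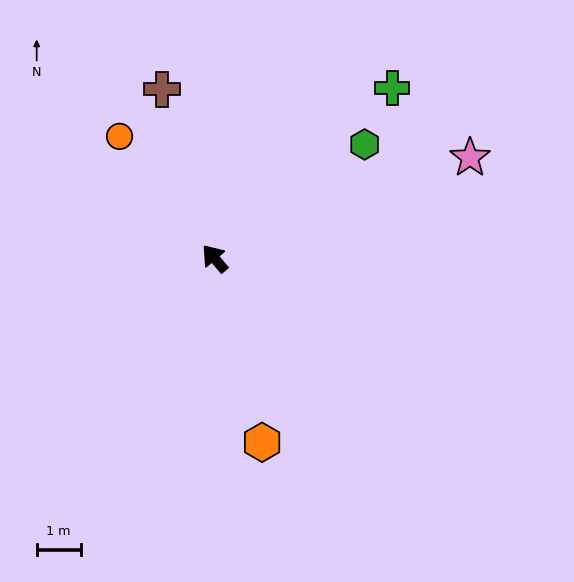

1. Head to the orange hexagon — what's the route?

turn left 154°, forward 4.3 m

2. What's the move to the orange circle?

turn right 2°, forward 3.5 m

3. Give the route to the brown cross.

turn right 23°, forward 4.0 m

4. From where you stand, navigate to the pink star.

turn right 109°, forward 6.2 m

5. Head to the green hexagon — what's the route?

turn right 93°, forward 4.3 m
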